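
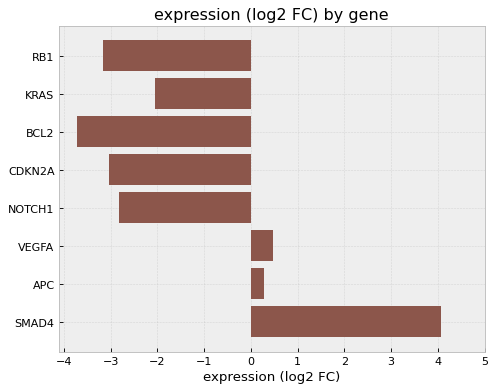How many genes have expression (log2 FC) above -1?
Above -1: VEGFA, APC, SMAD4.

3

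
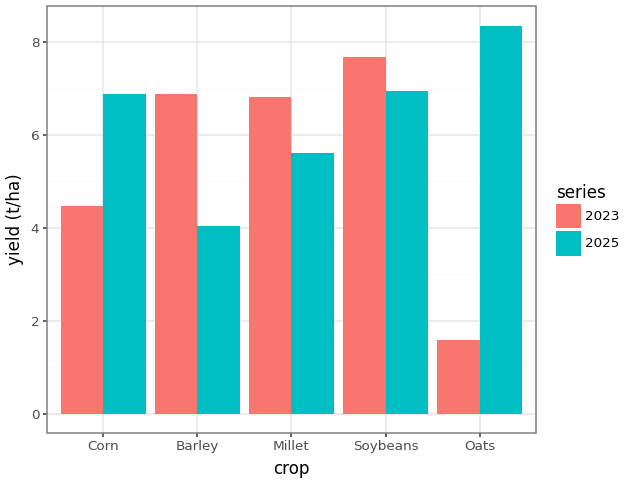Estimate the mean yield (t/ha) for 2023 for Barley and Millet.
(7 + 7) / 2 ≈ 7.

≈ 7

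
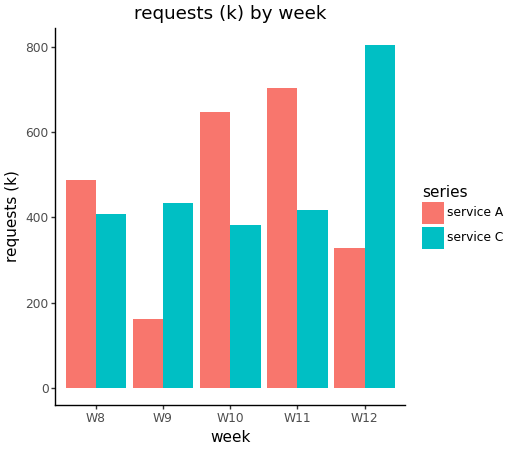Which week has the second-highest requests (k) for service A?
W10

Top 3 for service A: W11 ≈ 700, W10 ≈ 600, W8 ≈ 500.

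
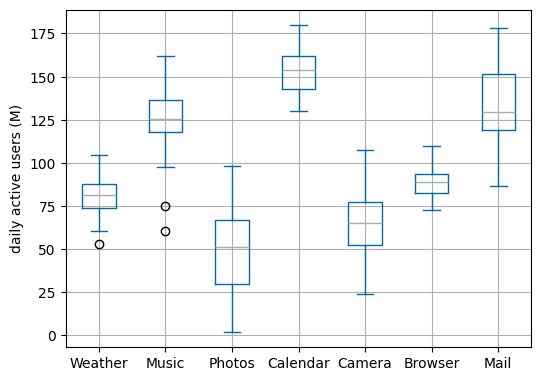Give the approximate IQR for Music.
≈ 20

Q3 ≈ 140, Q1 ≈ 120; IQR ≈ 20.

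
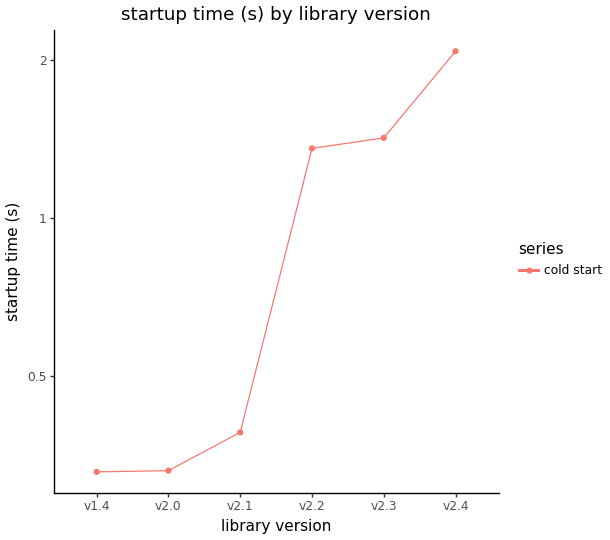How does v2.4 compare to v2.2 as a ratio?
v2.4 ≈ 2.0, v2.2 ≈ 1.4; 2.0/1.4 ≈ 1.43.

≈ 1.43×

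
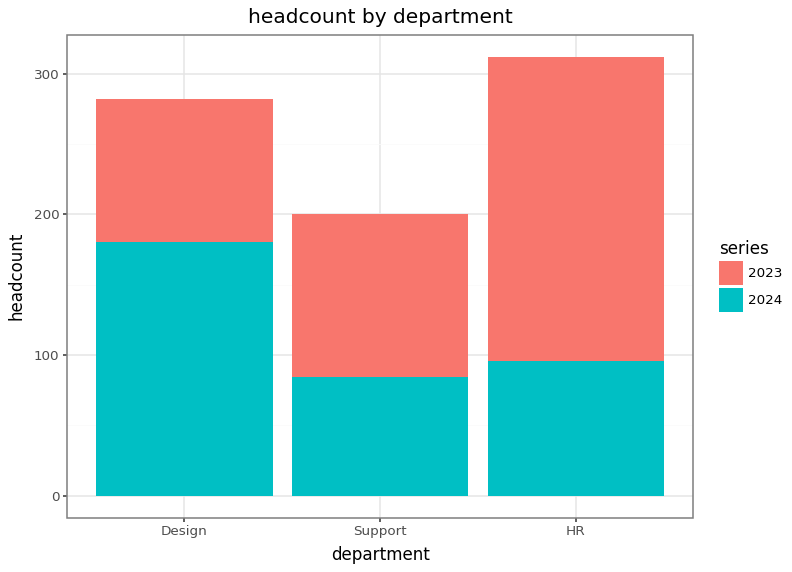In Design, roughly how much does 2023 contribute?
≈ 100

2023 top ≈ 300, bottom ≈ 200; segment ≈ 100.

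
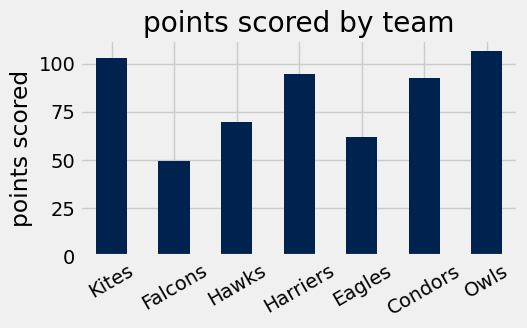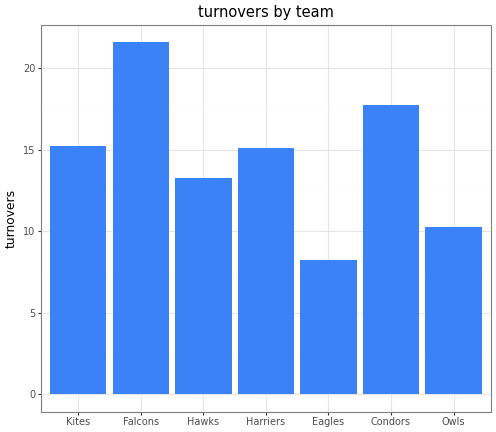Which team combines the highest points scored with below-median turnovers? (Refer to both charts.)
Owls

Chart 2 median turnovers ≈ 16; below-median teams: Hawks, Eagles, Owls. Among those, Owls has the highest points scored (≈ 110).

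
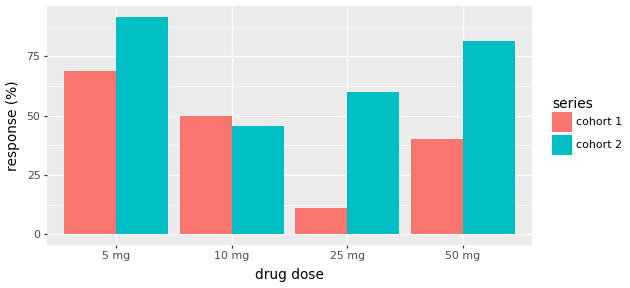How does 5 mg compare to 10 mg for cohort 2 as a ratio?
5 mg ≈ 90, 10 mg ≈ 50; 90/50 ≈ 1.8.

≈ 1.8×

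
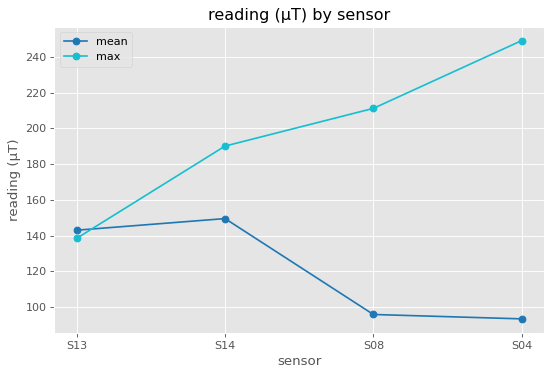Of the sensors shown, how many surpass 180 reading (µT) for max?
3

Above 180: S14, S08, S04.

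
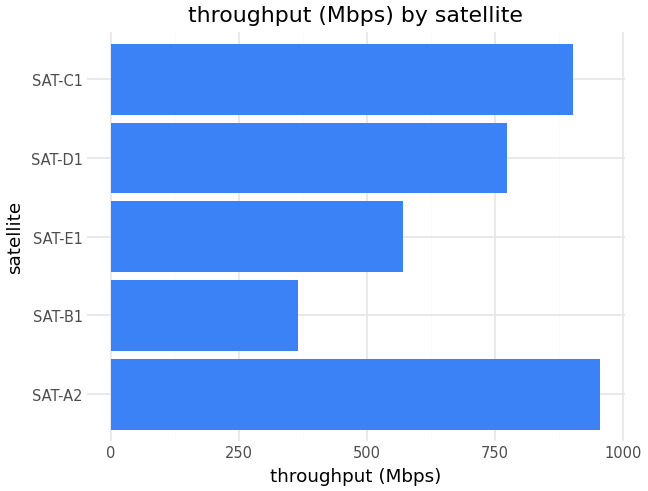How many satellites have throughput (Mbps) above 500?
Above 500: SAT-A2, SAT-E1, SAT-D1, SAT-C1.

4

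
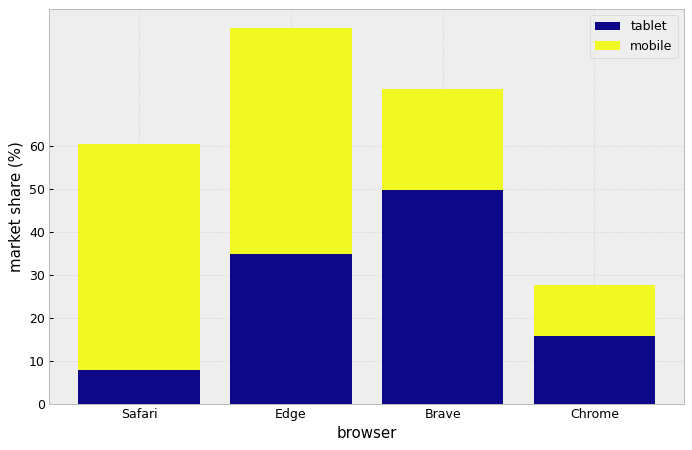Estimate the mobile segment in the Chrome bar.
≈ 10

mobile top ≈ 30, bottom ≈ 20; segment ≈ 10.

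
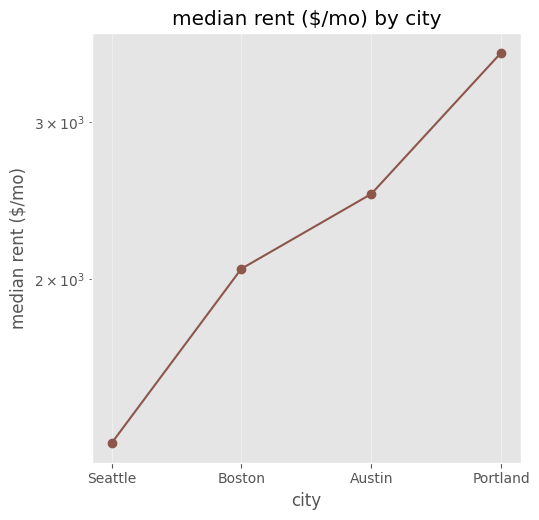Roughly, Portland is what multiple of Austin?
Portland ≈ 3600, Austin ≈ 2400; 3600/2400 ≈ 1.5.

≈ 1.5×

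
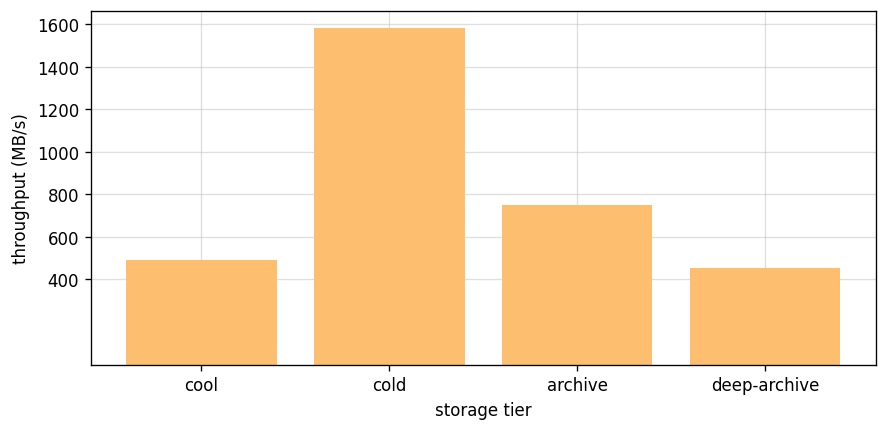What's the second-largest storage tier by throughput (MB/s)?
Top 3: cold ≈ 1600, archive ≈ 800, cool ≈ 400.

archive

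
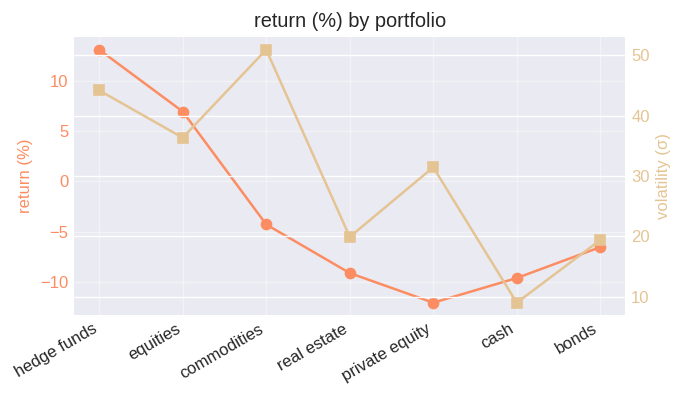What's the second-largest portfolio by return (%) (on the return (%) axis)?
Top 3 (on the return (%) axis): hedge funds ≈ 15, equities ≈ 5, commodities ≈ -5.

equities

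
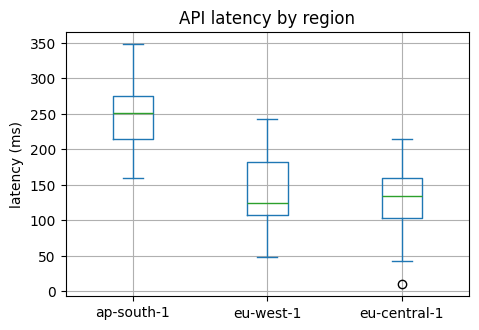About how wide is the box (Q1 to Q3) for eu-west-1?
Q3 ≈ 180, Q1 ≈ 110; IQR ≈ 70.

≈ 70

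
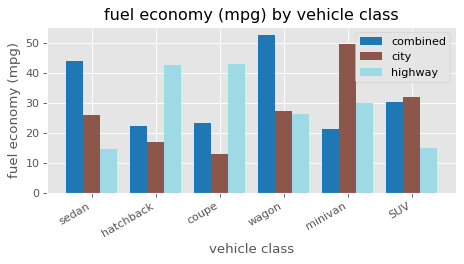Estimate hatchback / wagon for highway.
hatchback ≈ 45, wagon ≈ 25; 45/25 ≈ 1.8.

≈ 1.8×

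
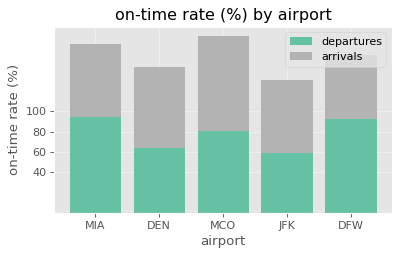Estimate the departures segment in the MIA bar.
≈ 100

departures top ≈ 100, bottom ≈ 0; segment ≈ 100.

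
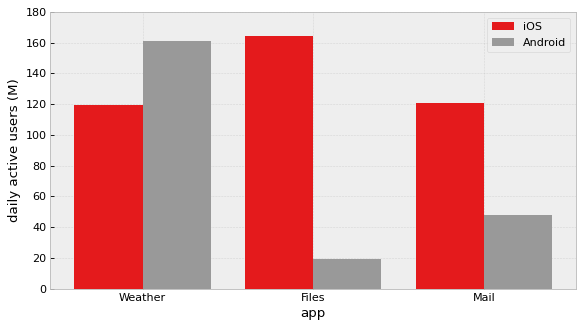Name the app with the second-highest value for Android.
Mail

Top 3 for Android: Weather ≈ 160, Mail ≈ 40, Files ≈ 20.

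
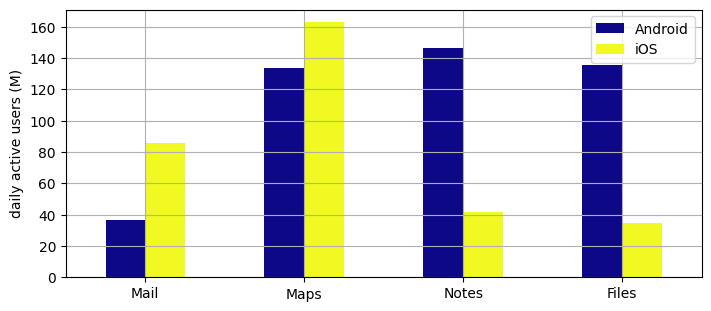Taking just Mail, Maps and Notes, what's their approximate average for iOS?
≈ 93

(80 + 160 + 40) / 3 ≈ 93.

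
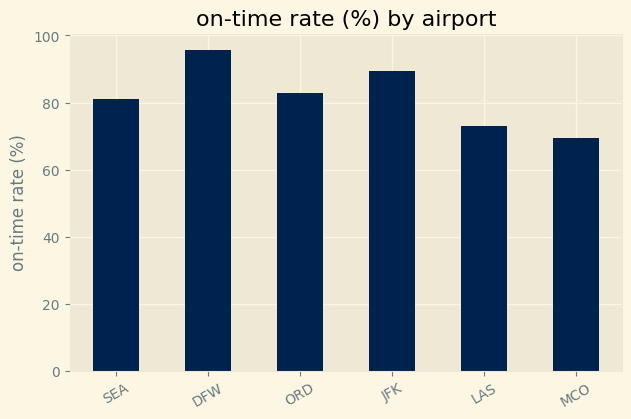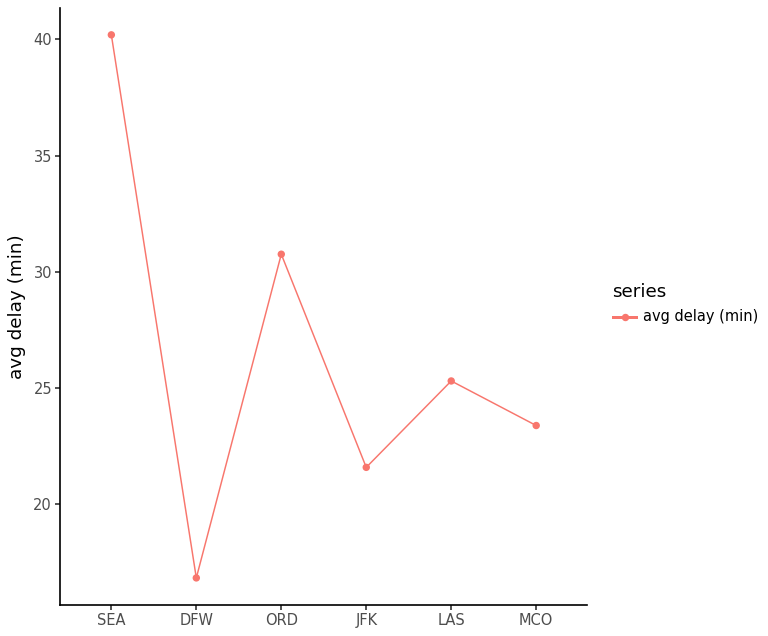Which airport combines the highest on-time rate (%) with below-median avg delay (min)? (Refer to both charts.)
Chart 2 median avg delay (min) ≈ 25; below-median airports: DFW, JFK, MCO. Among those, DFW has the highest on-time rate (%) (≈ 100).

DFW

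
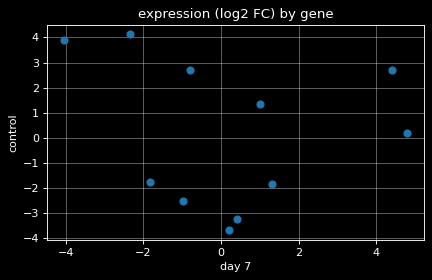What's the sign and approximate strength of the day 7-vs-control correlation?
no clear correlation

Points are roughly uncorrelated; weak (|r| ≈ 0.2).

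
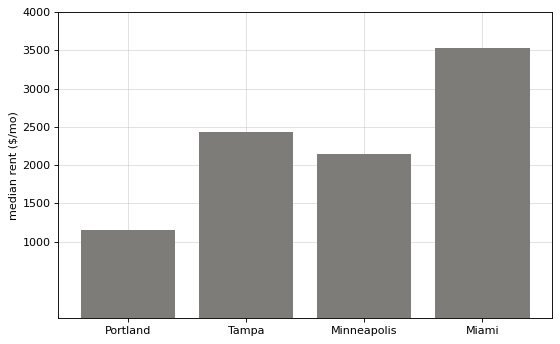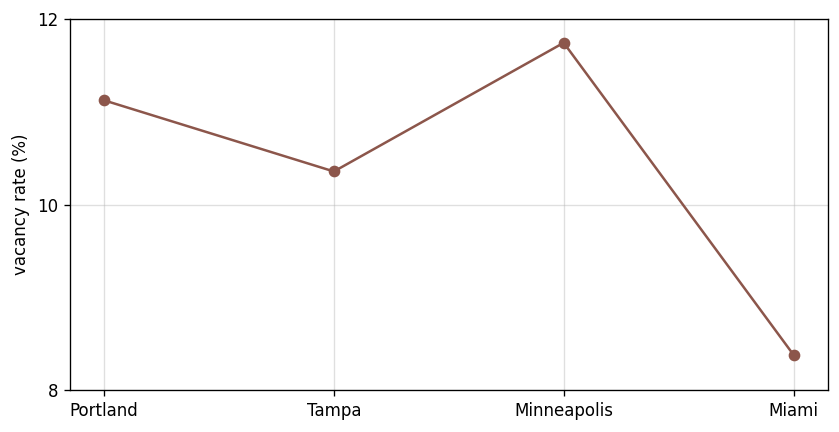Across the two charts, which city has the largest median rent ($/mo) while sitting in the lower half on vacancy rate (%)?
Miami

Chart 2 median vacancy rate (%) ≈ 10; below-median cities: Tampa, Miami. Among those, Miami has the highest median rent ($/mo) (≈ 3500).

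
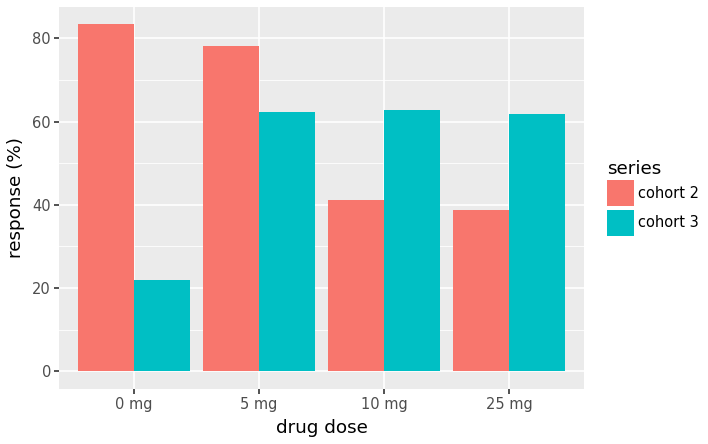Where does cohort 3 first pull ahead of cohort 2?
10 mg

5 mg: cohort 3 ≈ 60 vs cohort 2 ≈ 80 (not yet); 10 mg: cohort 3 ≈ 60 vs cohort 2 ≈ 40 (first crossover).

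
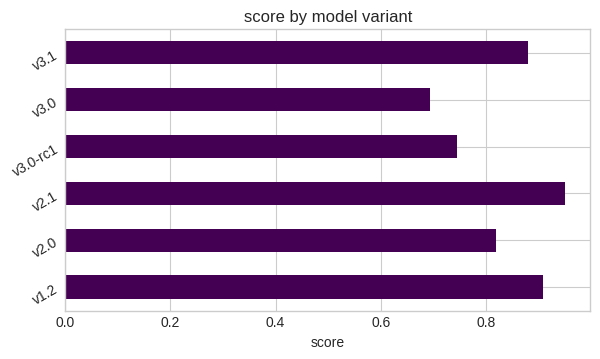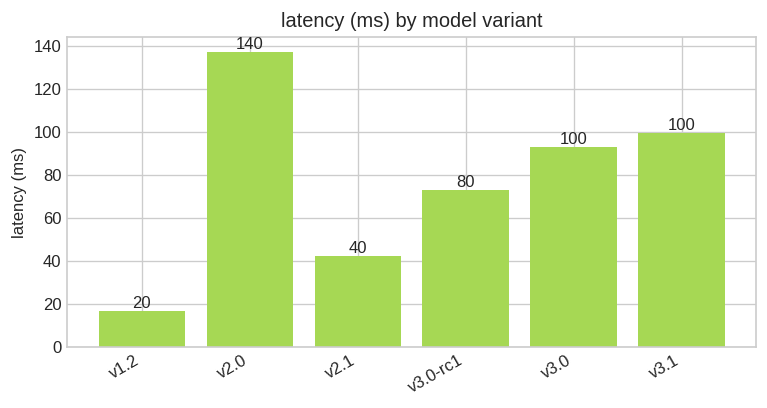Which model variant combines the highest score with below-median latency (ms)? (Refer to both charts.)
v2.1

Chart 2 median latency (ms) ≈ 80; below-median model variants: v1.2, v2.1, v3.0-rc1. Among those, v2.1 has the highest score (≈ 1).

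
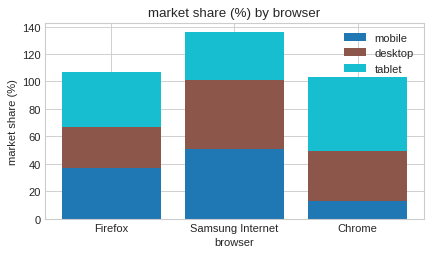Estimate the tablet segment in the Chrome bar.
≈ 60

tablet top ≈ 100, bottom ≈ 40; segment ≈ 60.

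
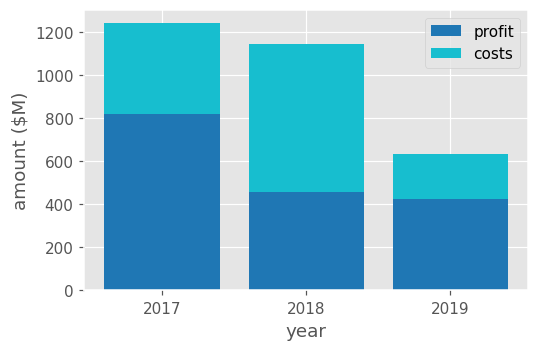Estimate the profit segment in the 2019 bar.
profit top ≈ 400, bottom ≈ 0; segment ≈ 400.

≈ 400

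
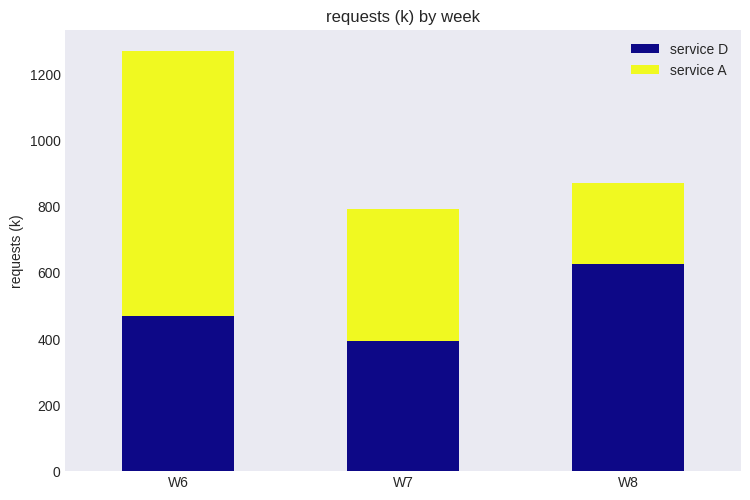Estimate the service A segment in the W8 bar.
≈ 200

service A top ≈ 800, bottom ≈ 600; segment ≈ 200.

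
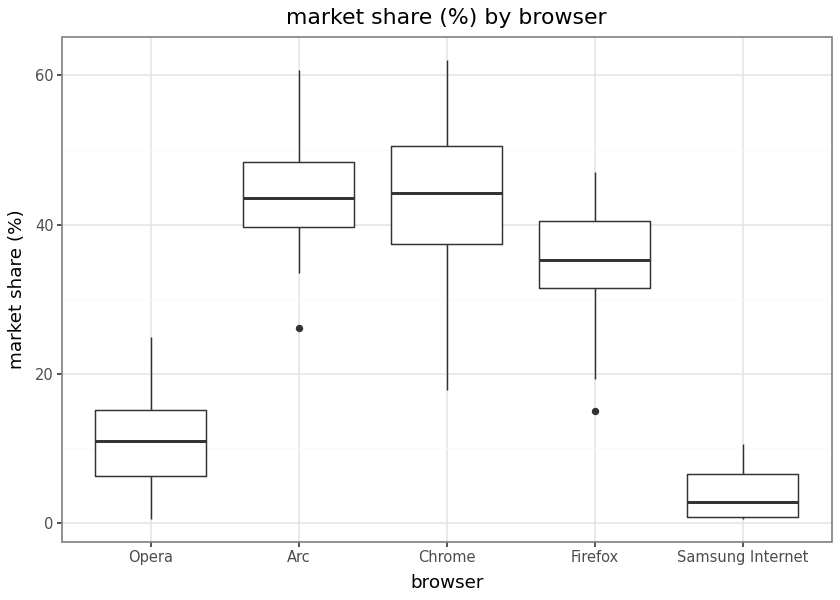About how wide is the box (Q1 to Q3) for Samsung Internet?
Q3 ≈ 5, Q1 ≈ 0; IQR ≈ 5.

≈ 5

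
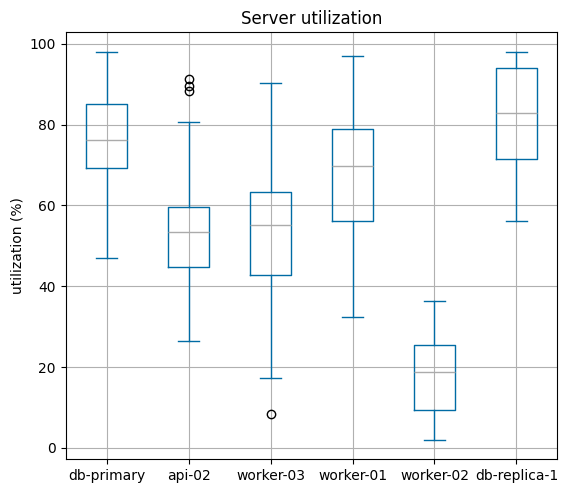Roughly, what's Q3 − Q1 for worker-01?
Q3 ≈ 80, Q1 ≈ 60; IQR ≈ 20.

≈ 20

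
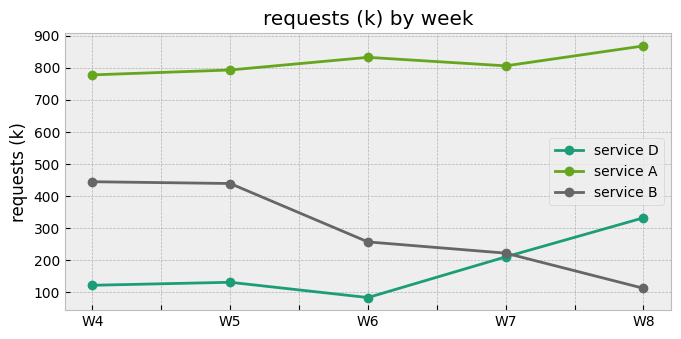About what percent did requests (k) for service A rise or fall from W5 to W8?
≈ +12.5%

W5 ≈ 800, W8 ≈ 900; (900 − 800) / 800 ≈ +12.5%.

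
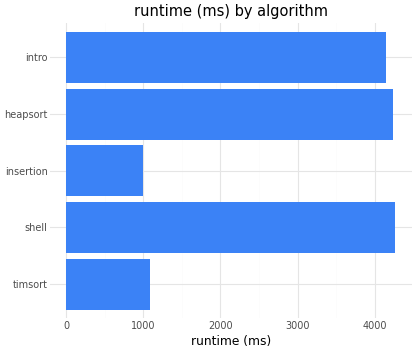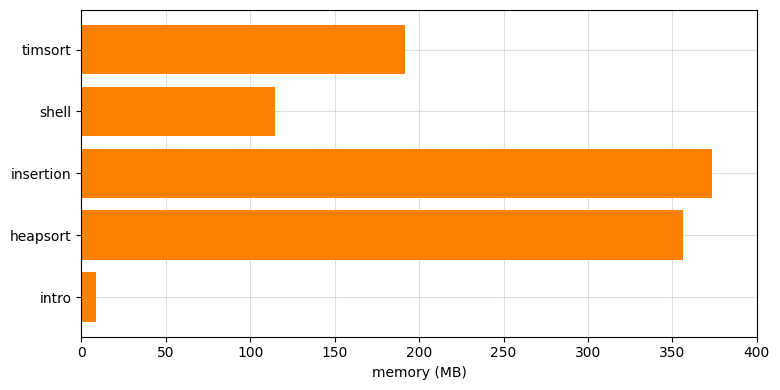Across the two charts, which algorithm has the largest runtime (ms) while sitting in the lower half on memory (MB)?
Chart 2 median memory (MB) ≈ 200; below-median algorithms: shell, intro. Among those, shell has the highest runtime (ms) (≈ 4500).

shell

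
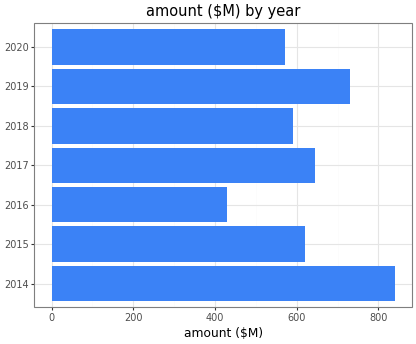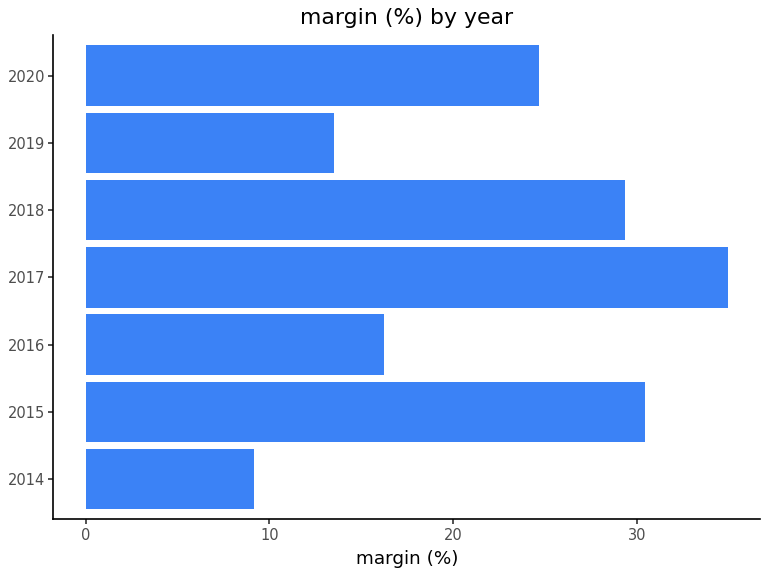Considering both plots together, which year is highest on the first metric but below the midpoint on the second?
Chart 2 median margin (%) ≈ 25; below-median years: 2014, 2016, 2019. Among those, 2014 has the highest amount ($M) (≈ 800).

2014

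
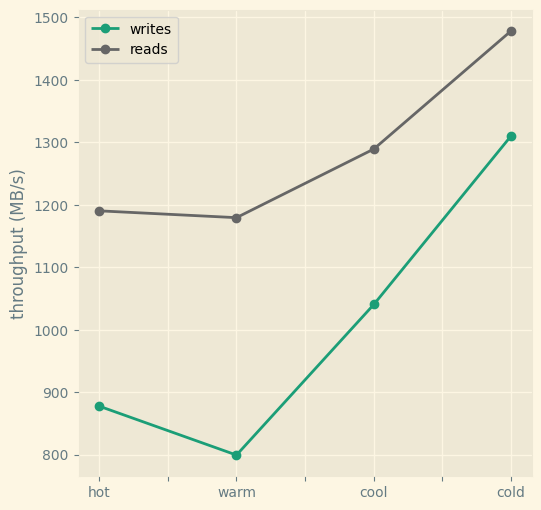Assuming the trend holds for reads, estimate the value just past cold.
Last three: 1200, 1300, 1500 → slope ≈ 150/step → next ≈ 1650.

≈ 1650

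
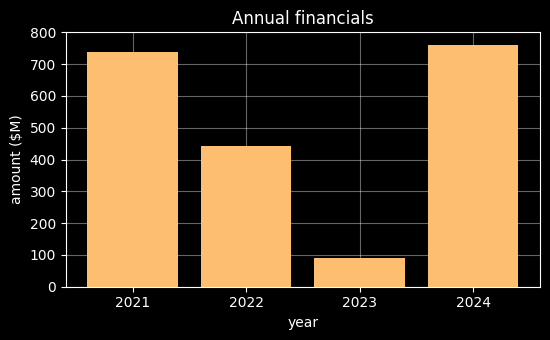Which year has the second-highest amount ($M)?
Top 3: 2024 ≈ 800, 2021 ≈ 700, 2022 ≈ 400.

2021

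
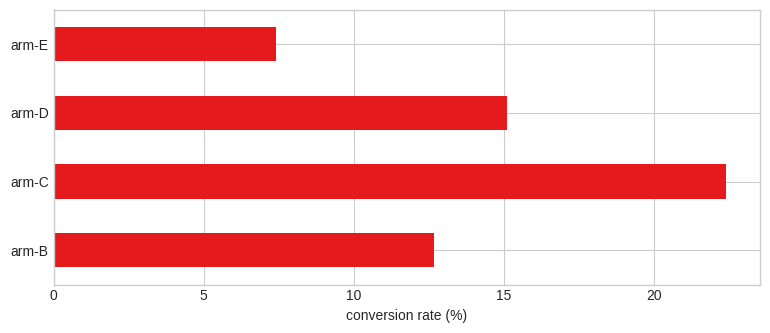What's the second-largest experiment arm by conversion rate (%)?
arm-D

Top 3: arm-C ≈ 22, arm-D ≈ 16, arm-B ≈ 12.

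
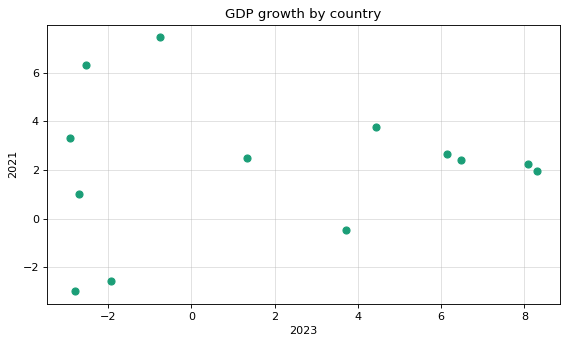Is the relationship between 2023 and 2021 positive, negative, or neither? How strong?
Points are roughly uncorrelated; weak (|r| ≈ 0.1).

no clear correlation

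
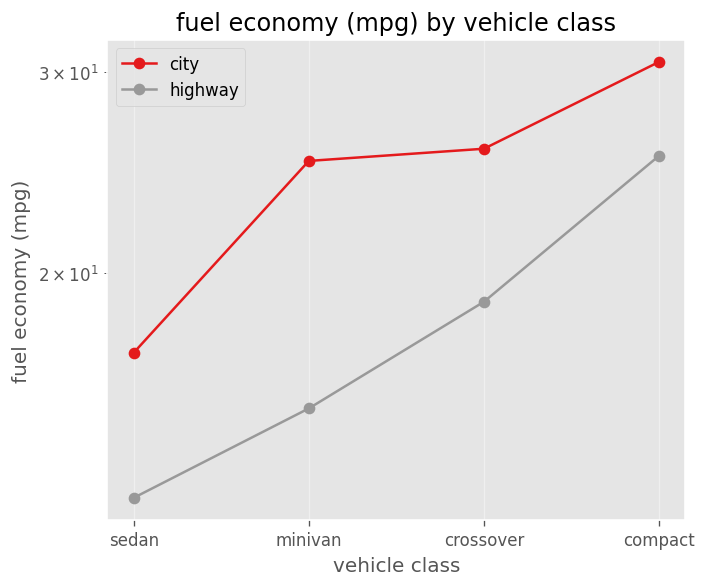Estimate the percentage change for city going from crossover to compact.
≈ +15.4%

crossover ≈ 26, compact ≈ 30; (30 − 26) / 26 ≈ +15.4%.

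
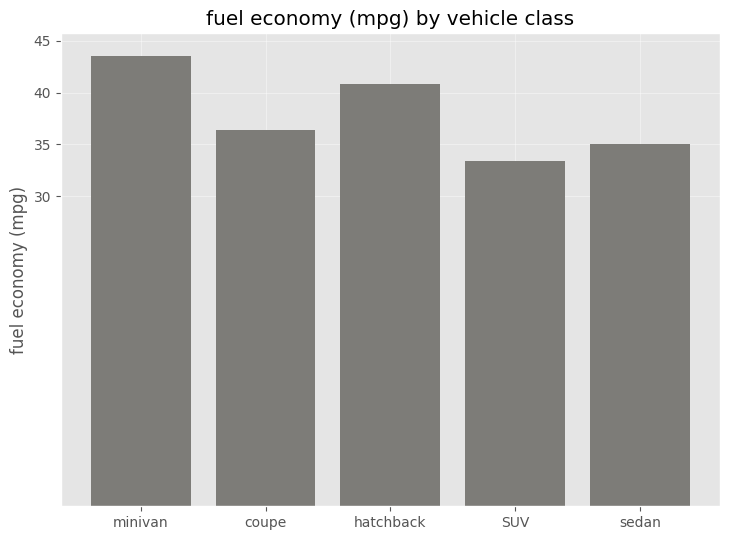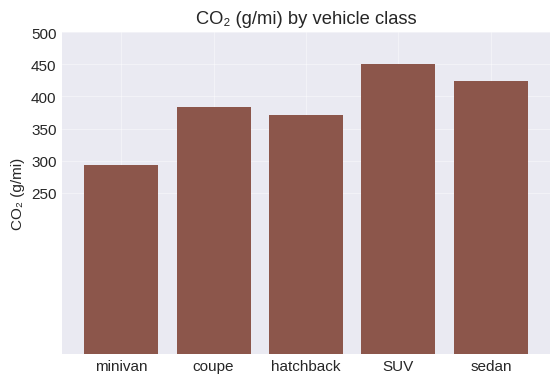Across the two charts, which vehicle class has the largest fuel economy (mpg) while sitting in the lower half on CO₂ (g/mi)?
Chart 2 median CO₂ (g/mi) ≈ 400; below-median vehicle classes: minivan, hatchback. Among those, minivan has the highest fuel economy (mpg) (≈ 45).

minivan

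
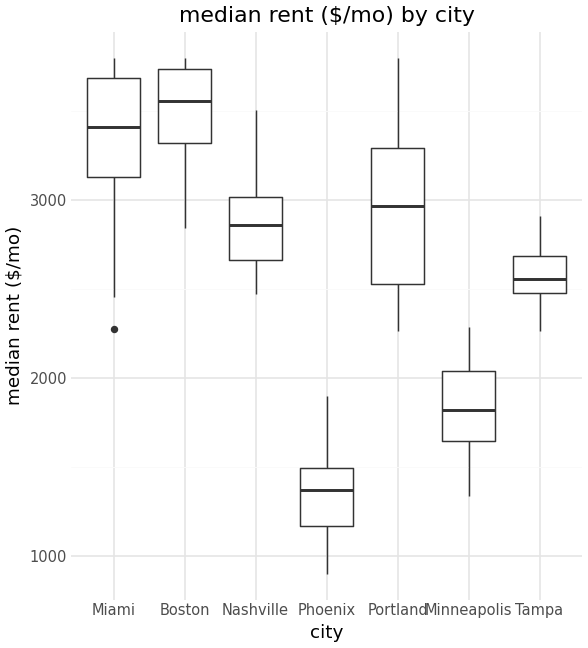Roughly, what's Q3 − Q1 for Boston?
Q3 ≈ 3800, Q1 ≈ 3400; IQR ≈ 400.

≈ 400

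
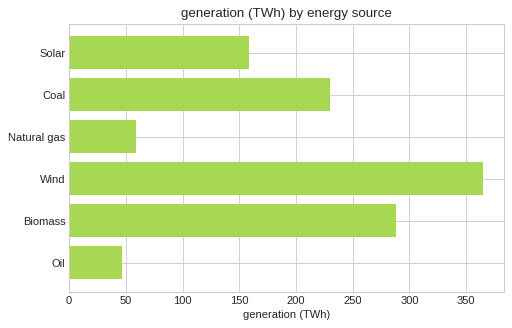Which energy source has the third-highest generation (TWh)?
Coal

Top 4: Wind ≈ 350, Biomass ≈ 300, Coal ≈ 250, Solar ≈ 150.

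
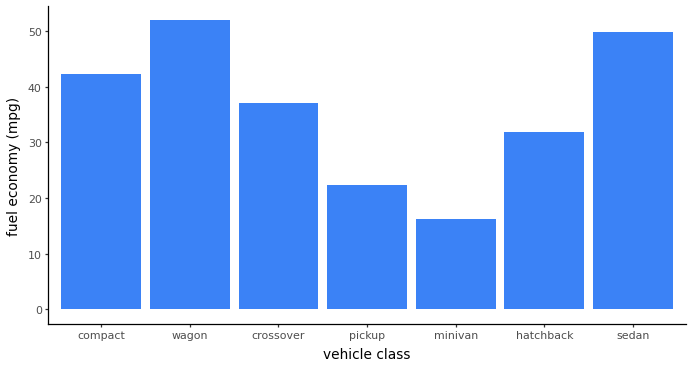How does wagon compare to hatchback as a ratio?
wagon ≈ 50, hatchback ≈ 30; 50/30 ≈ 1.67.

≈ 1.67×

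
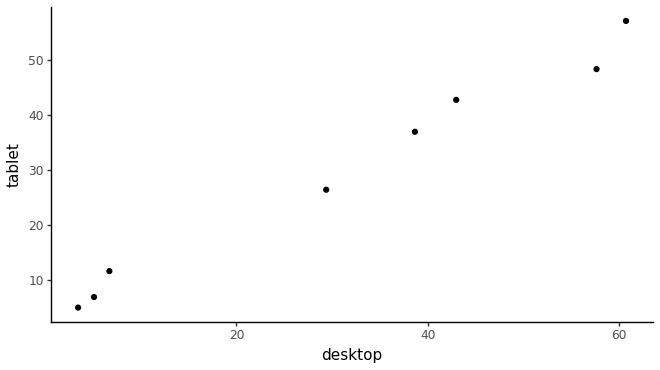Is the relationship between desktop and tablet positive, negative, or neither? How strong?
positive, strong

Points are positively correlated; strong (|r| ≈ 1.0).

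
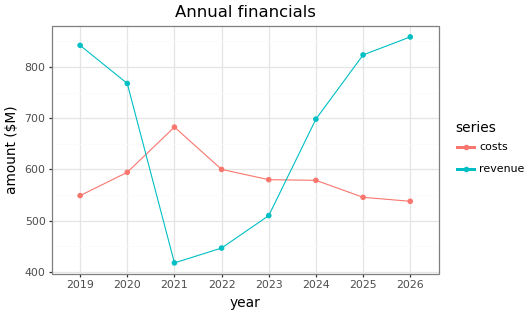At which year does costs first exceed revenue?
2020: costs ≈ 600 vs revenue ≈ 750 (not yet); 2021: costs ≈ 700 vs revenue ≈ 400 (first crossover).

2021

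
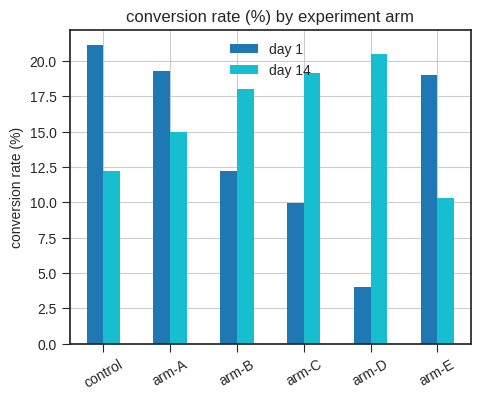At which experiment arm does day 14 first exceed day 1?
arm-A: day 14 ≈ 14 vs day 1 ≈ 20 (not yet); arm-B: day 14 ≈ 18 vs day 1 ≈ 12 (first crossover).

arm-B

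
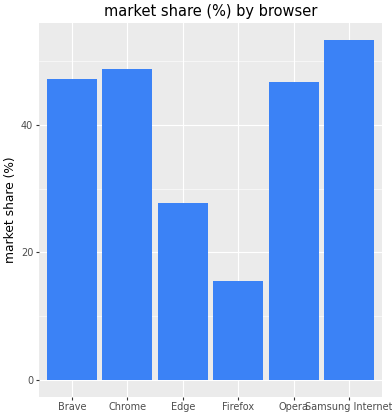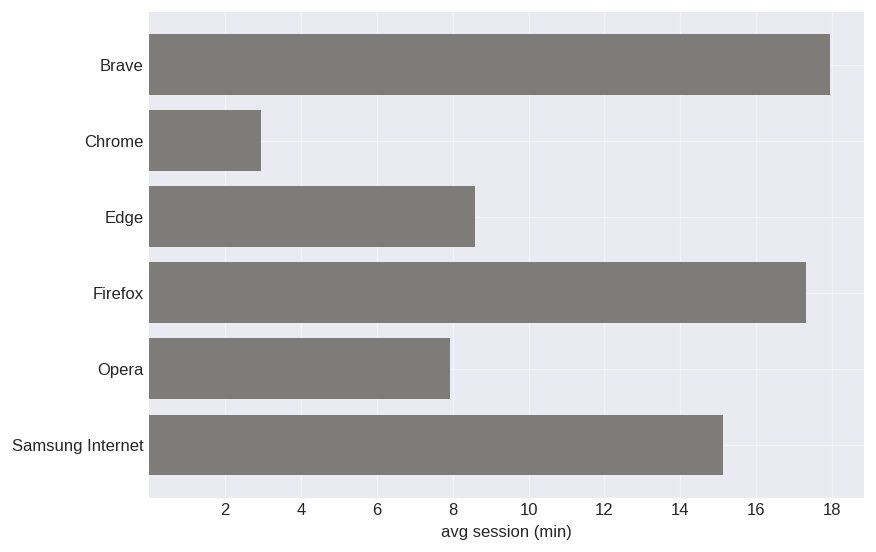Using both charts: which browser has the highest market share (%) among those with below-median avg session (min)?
Chart 2 median avg session (min) ≈ 12; below-median browsers: Chrome, Edge, Opera. Among those, Chrome has the highest market share (%) (≈ 50).

Chrome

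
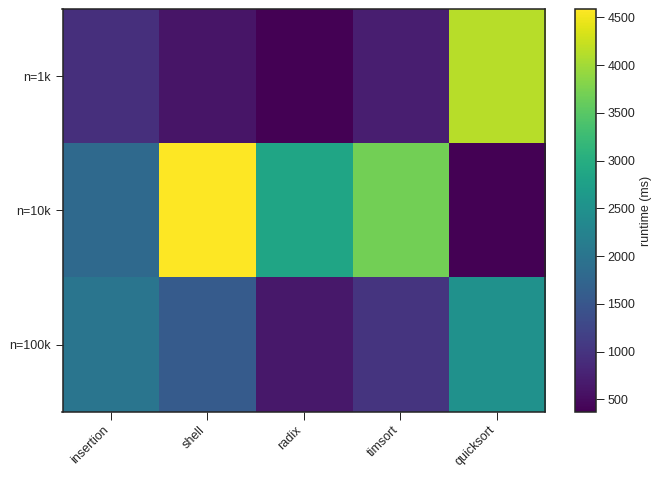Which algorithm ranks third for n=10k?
radix

Top 4 for n=10k: shell ≈ 4500, timsort ≈ 3500, radix ≈ 3000, insertion ≈ 2000.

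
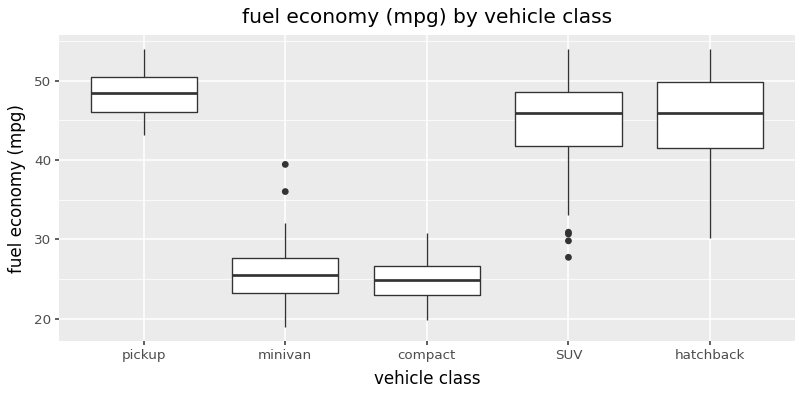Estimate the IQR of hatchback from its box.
≈ 8

Q3 ≈ 50, Q1 ≈ 42; IQR ≈ 8.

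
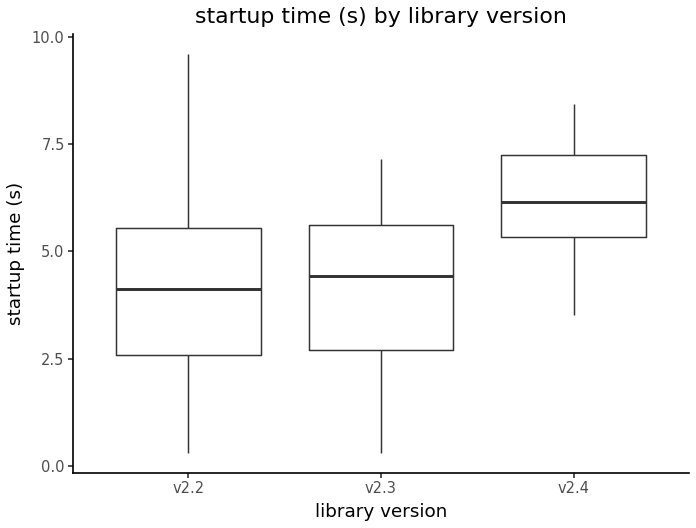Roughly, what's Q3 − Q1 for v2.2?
≈ 3.0

Q3 ≈ 5.5, Q1 ≈ 2.5; IQR ≈ 3.0.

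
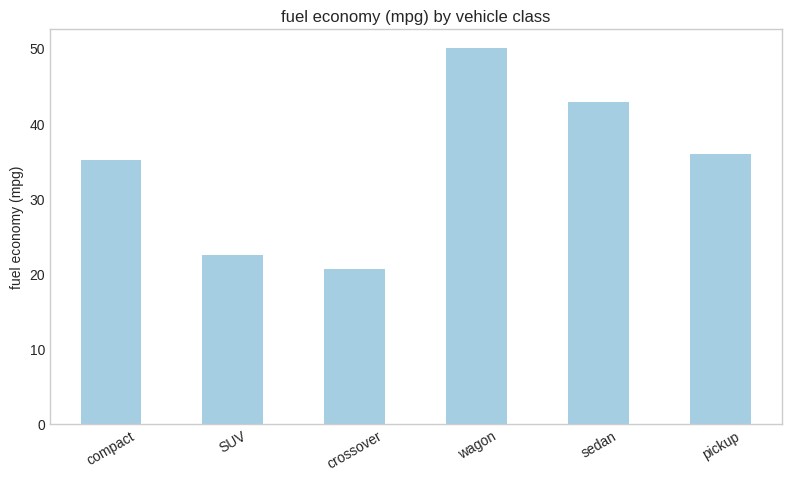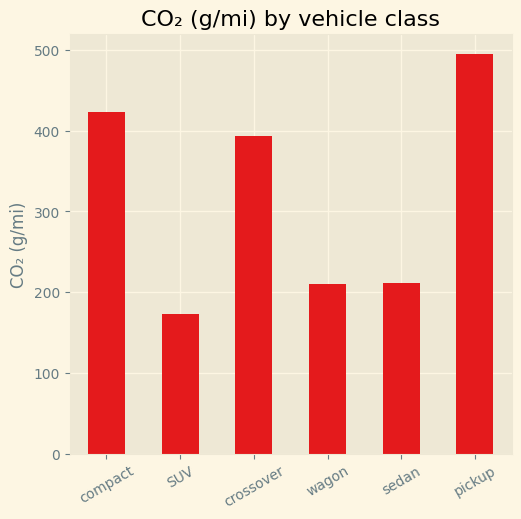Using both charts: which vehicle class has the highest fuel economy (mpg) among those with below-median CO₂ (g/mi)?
wagon

Chart 2 median CO₂ (g/mi) ≈ 300; below-median vehicle classes: SUV, wagon, sedan. Among those, wagon has the highest fuel economy (mpg) (≈ 50).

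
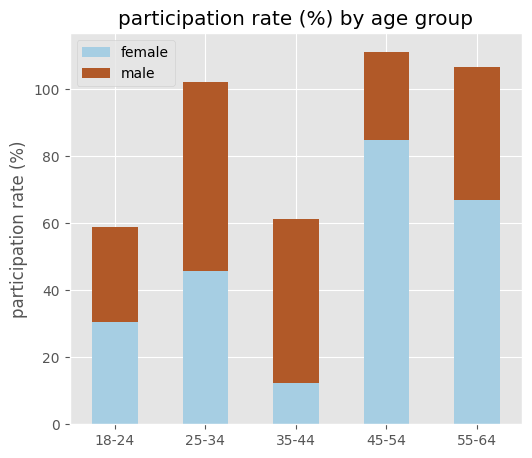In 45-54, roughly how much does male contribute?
male top ≈ 110, bottom ≈ 80; segment ≈ 30.

≈ 30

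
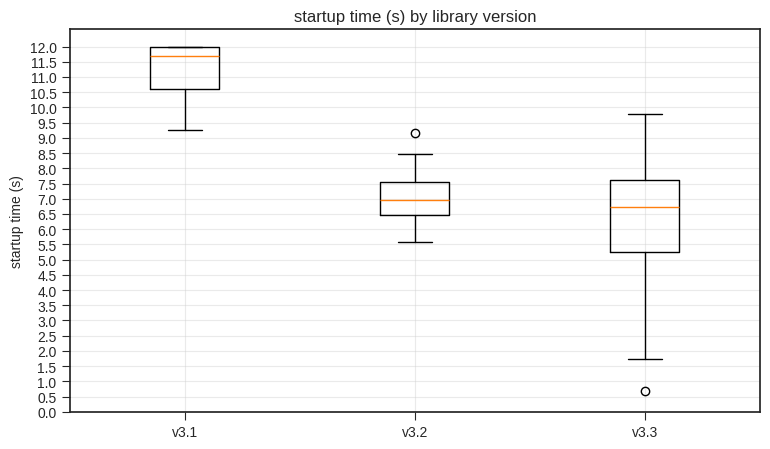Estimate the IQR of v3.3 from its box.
≈ 2.5

Q3 ≈ 7.5, Q1 ≈ 5.0; IQR ≈ 2.5.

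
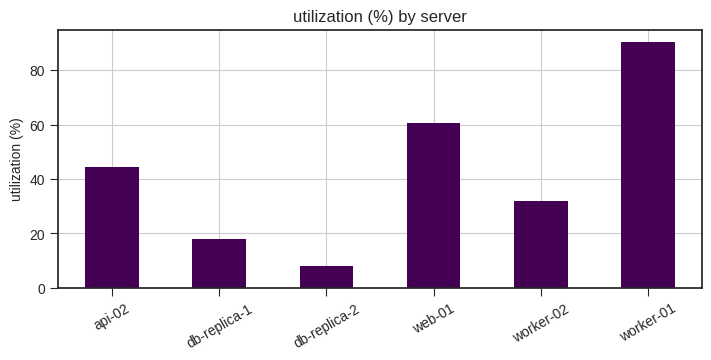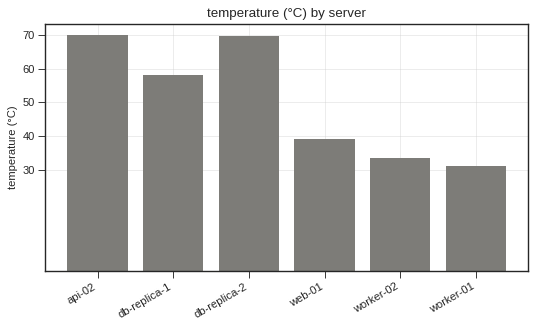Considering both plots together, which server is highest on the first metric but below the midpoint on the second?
worker-01

Chart 2 median temperature (°C) ≈ 50; below-median servers: web-01, worker-02, worker-01. Among those, worker-01 has the highest utilization (%) (≈ 90).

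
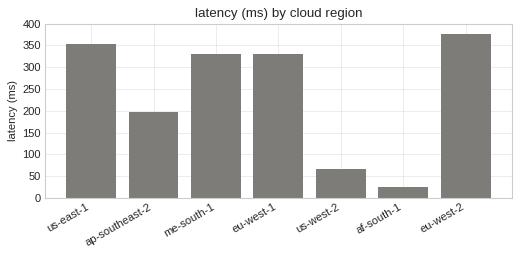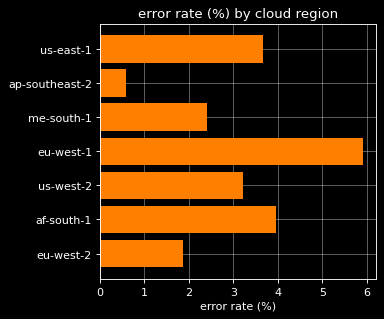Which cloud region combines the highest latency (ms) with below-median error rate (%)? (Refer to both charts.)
Chart 2 median error rate (%) ≈ 3; below-median cloud regions: ap-southeast-2, me-south-1, eu-west-2. Among those, eu-west-2 has the highest latency (ms) (≈ 400).

eu-west-2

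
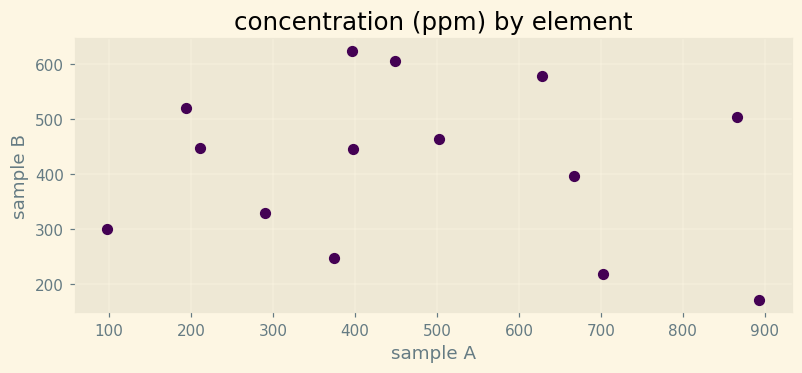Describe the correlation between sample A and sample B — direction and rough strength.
Points are roughly uncorrelated; weak (|r| ≈ 0.2).

no clear correlation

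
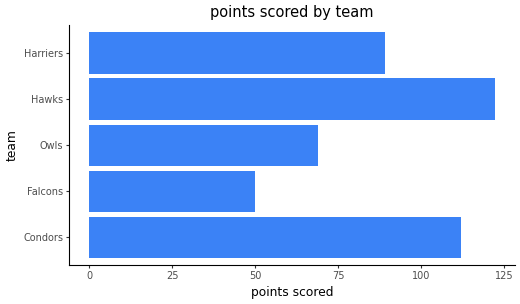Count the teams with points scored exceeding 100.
2

Above 100: Condors, Hawks.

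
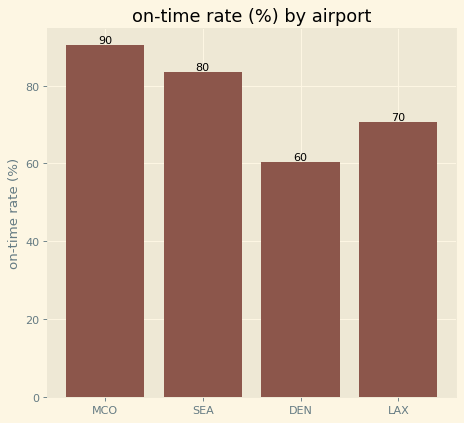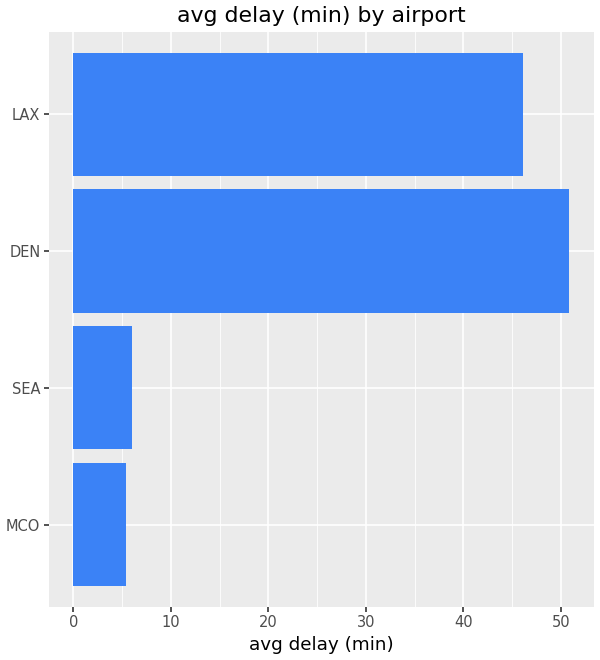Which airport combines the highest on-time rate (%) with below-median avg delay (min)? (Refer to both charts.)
MCO

Chart 2 median avg delay (min) ≈ 25; below-median airports: MCO, SEA. Among those, MCO has the highest on-time rate (%) (≈ 90).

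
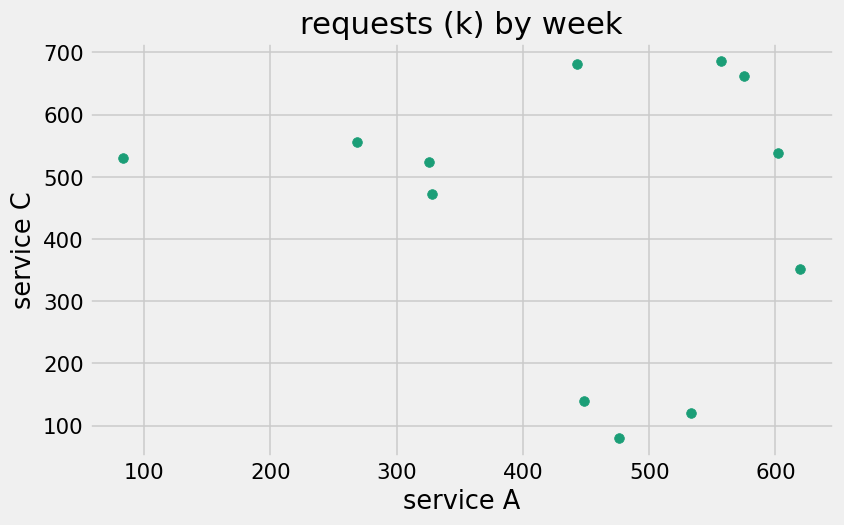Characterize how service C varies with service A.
no clear correlation

Points are roughly uncorrelated; weak (|r| ≈ 0.1).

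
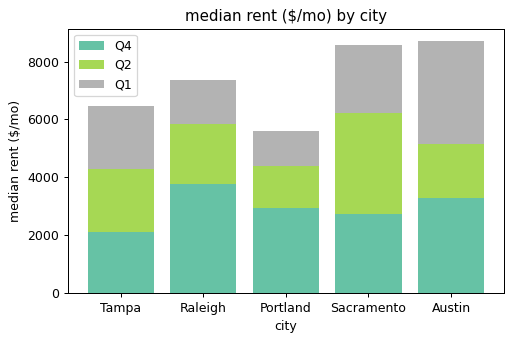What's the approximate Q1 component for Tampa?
≈ 2000

Q1 top ≈ 6000, bottom ≈ 4000; segment ≈ 2000.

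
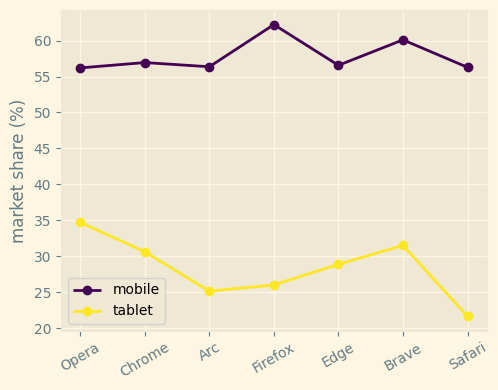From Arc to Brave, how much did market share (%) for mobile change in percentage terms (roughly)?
Arc ≈ 55, Brave ≈ 60; (60 − 55) / 55 ≈ +9.1%.

≈ +9.1%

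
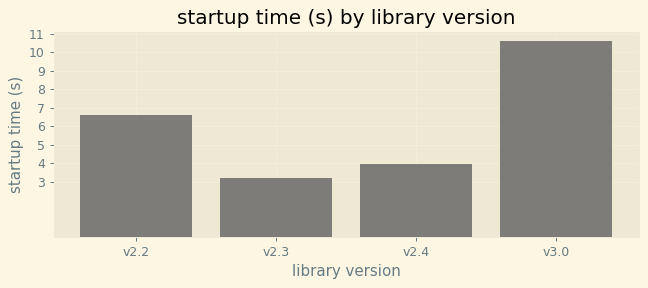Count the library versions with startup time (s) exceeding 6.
Above 6: v2.2, v3.0.

2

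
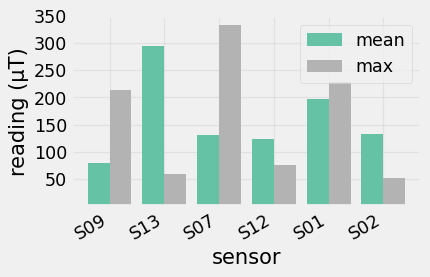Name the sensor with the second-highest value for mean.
Top 3 for mean: S13 ≈ 300, S01 ≈ 200, S02 ≈ 150.

S01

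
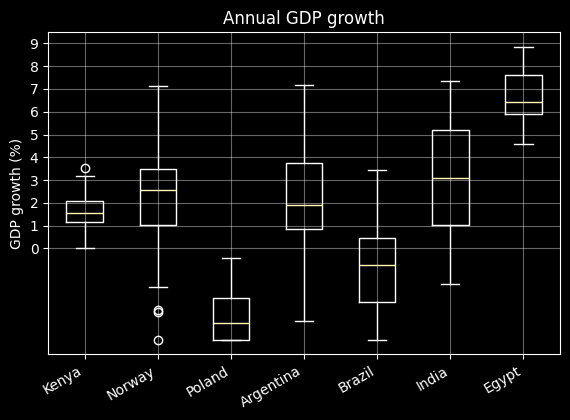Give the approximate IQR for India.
Q3 ≈ 5, Q1 ≈ 1; IQR ≈ 4.

≈ 4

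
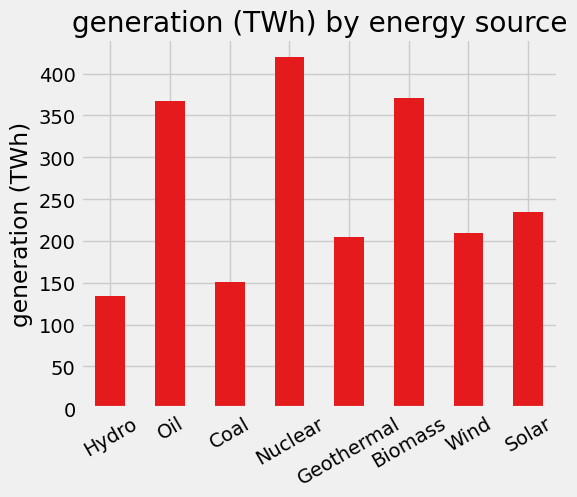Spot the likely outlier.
Nuclear

Nuclear ≈ 400; the rest sit between ≈ 150 and ≈ 350.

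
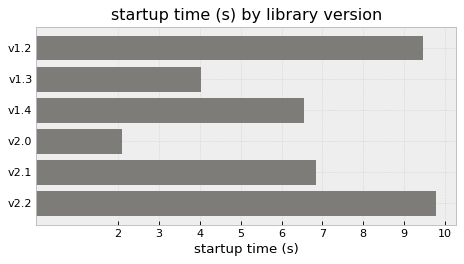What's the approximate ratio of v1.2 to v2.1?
v1.2 ≈ 9, v2.1 ≈ 7; 9/7 ≈ 1.29.

≈ 1.29×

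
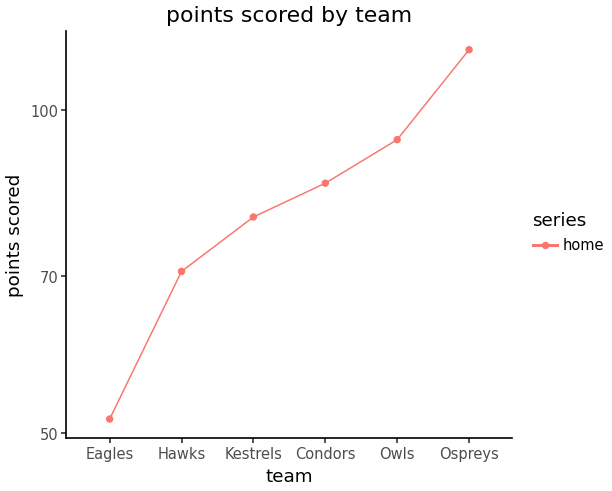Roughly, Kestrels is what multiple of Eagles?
≈ 1.6×

Kestrels ≈ 80, Eagles ≈ 50; 80/50 ≈ 1.6.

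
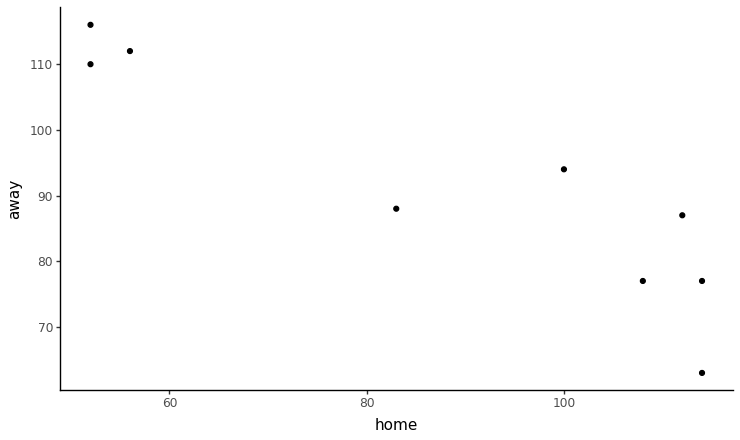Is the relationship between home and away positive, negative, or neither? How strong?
Points are negatively correlated; strong (|r| ≈ 0.9).

negative, strong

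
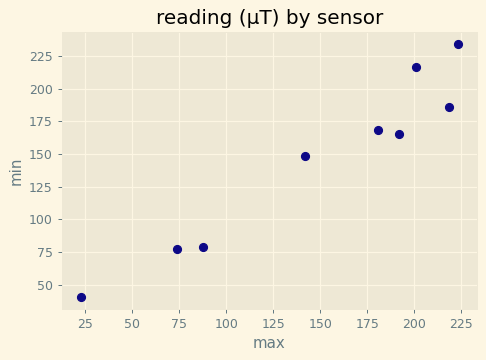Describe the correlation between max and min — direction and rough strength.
positive, strong

Points are positively correlated; strong (|r| ≈ 1.0).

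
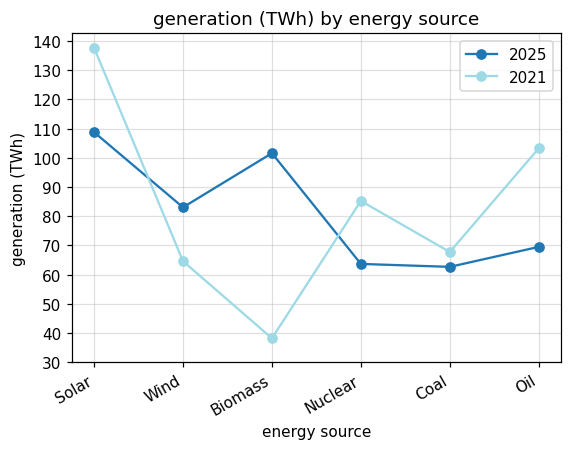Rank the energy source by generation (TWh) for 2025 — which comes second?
Top 3 for 2025: Solar ≈ 110, Biomass ≈ 100, Wind ≈ 80.

Biomass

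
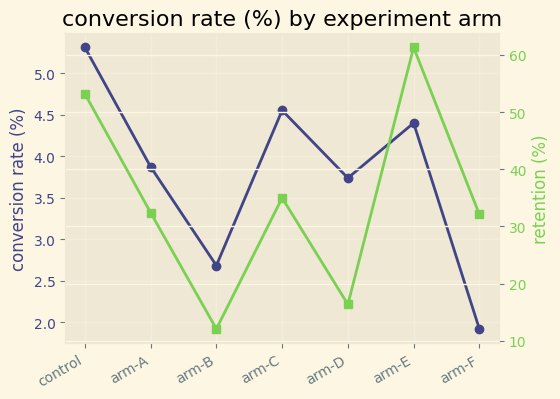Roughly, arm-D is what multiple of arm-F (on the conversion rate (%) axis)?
≈ 1.75×

arm-D ≈ 3.5, arm-F ≈ 2.0; 3.5/2.0 ≈ 1.75.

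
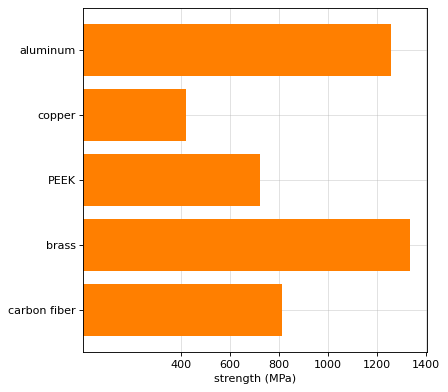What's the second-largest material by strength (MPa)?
aluminum

Top 3: brass ≈ 1400, aluminum ≈ 1200, carbon fiber ≈ 800.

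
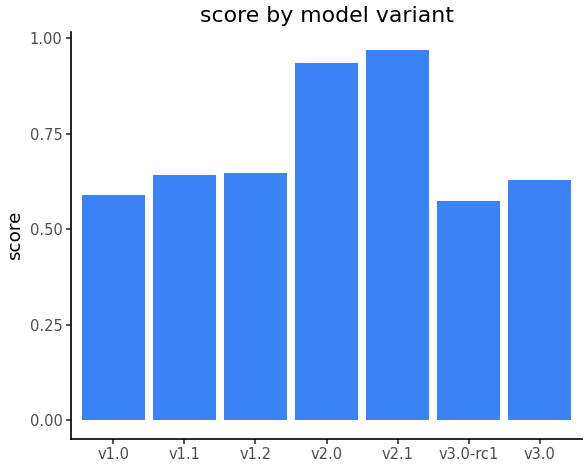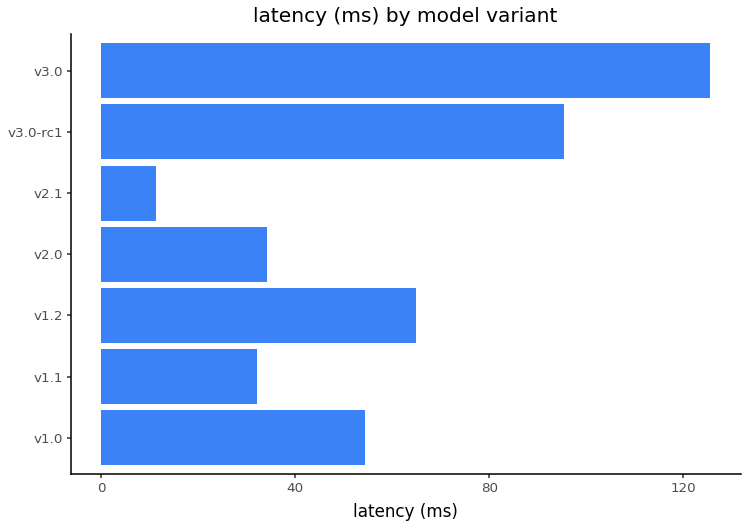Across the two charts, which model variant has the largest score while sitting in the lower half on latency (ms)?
v2.1

Chart 2 median latency (ms) ≈ 60; below-median model variants: v1.1, v2.0, v2.1. Among those, v2.1 has the highest score (≈ 1).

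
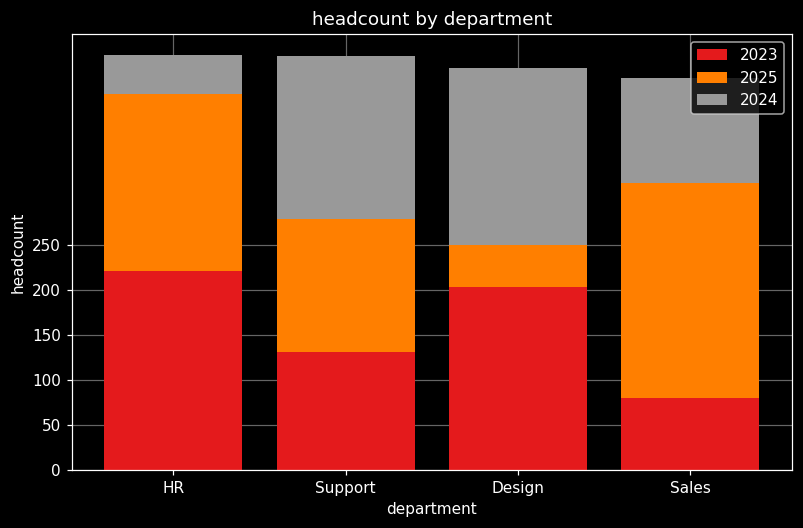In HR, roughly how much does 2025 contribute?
≈ 200

2025 top ≈ 400, bottom ≈ 200; segment ≈ 200.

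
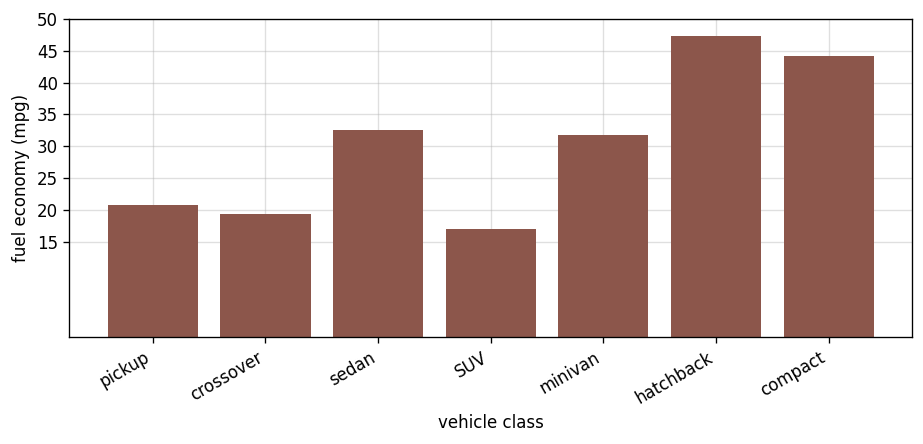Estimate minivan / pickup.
≈ 1.5×

minivan ≈ 30, pickup ≈ 20; 30/20 ≈ 1.5.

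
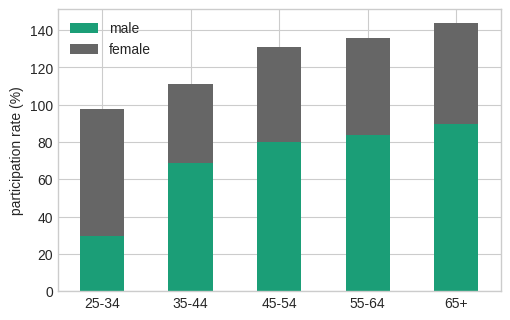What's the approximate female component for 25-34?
female top ≈ 100, bottom ≈ 20; segment ≈ 80.

≈ 80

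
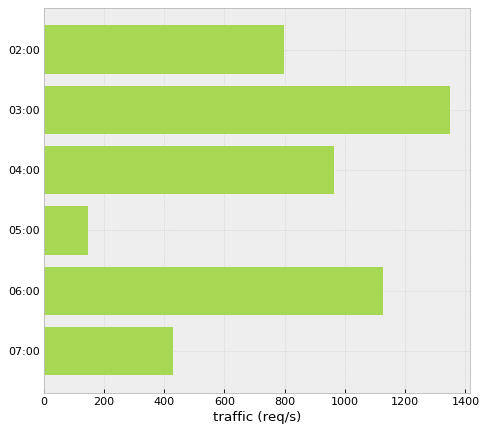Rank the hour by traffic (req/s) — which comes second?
06:00

Top 3: 03:00 ≈ 1400, 06:00 ≈ 1200, 04:00 ≈ 1000.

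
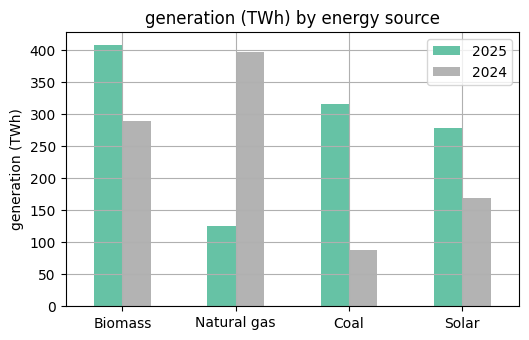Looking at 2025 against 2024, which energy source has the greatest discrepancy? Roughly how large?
Natural gas: 2025 ≈ 150, 2024 ≈ 400 → gap ≈ 250. Next-largest (Coal) is only ≈ 200.

Natural gas, ≈ 250 TWh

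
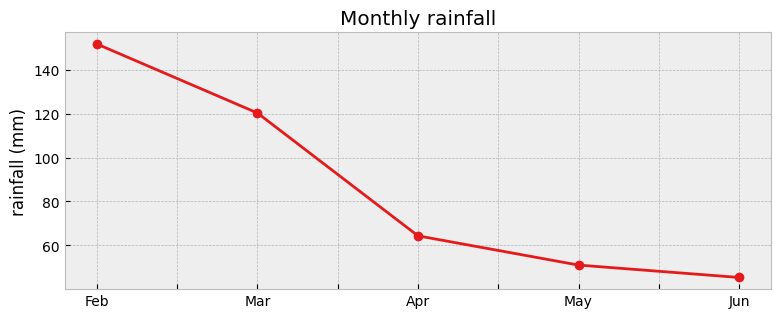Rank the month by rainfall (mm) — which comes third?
Apr

Top 4: Feb ≈ 150, Mar ≈ 120, Apr ≈ 60, May ≈ 50.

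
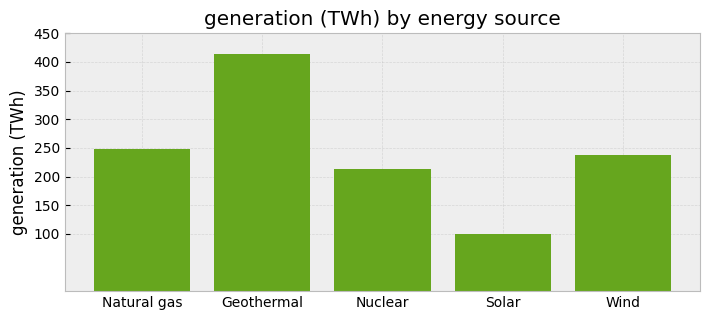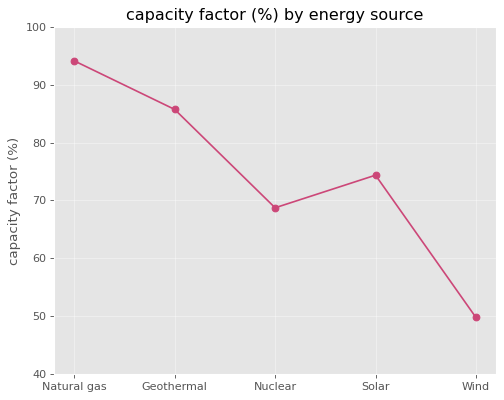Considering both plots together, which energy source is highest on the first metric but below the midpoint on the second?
Chart 2 median capacity factor (%) ≈ 70; below-median energy sources: Nuclear, Wind. Among those, Wind has the highest generation (TWh) (≈ 250).

Wind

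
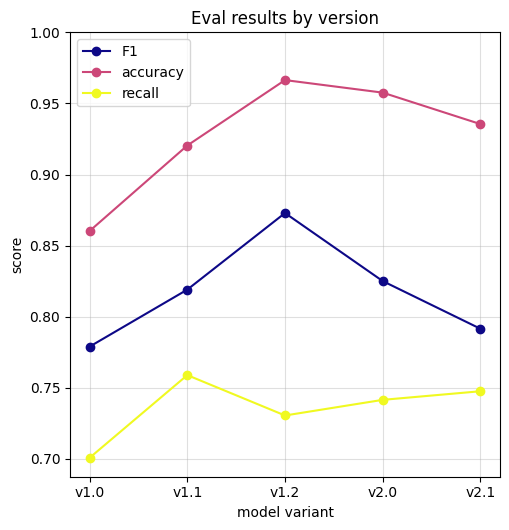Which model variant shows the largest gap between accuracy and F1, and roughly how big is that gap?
v2.1, ≈ 0.15

v2.1: accuracy ≈ 0.95, F1 ≈ 0.80 → gap ≈ 0.15. Next-largest (v2.0) is only ≈ 0.10.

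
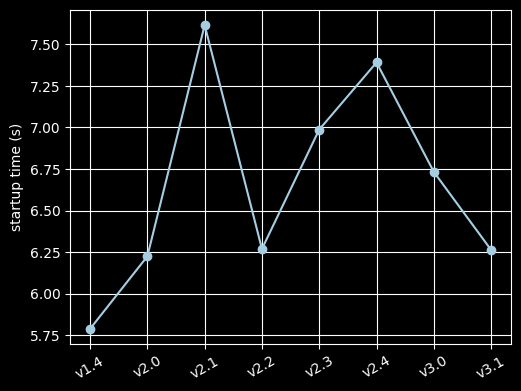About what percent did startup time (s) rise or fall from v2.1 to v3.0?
≈ -10.5%

v2.1 ≈ 7.6, v3.0 ≈ 6.8; (6.8 − 7.6) / 7.6 ≈ -10.5%.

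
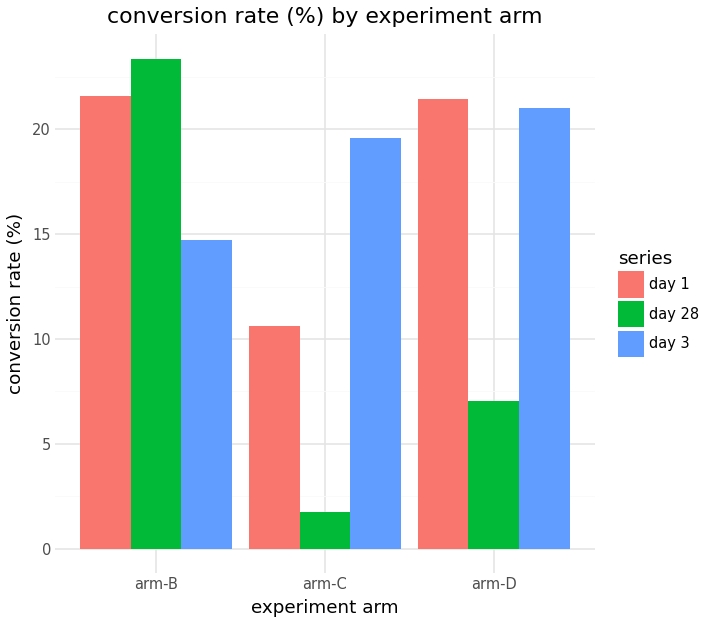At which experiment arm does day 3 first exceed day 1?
arm-B: day 3 ≈ 14 vs day 1 ≈ 22 (not yet); arm-C: day 3 ≈ 20 vs day 1 ≈ 10 (first crossover).

arm-C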